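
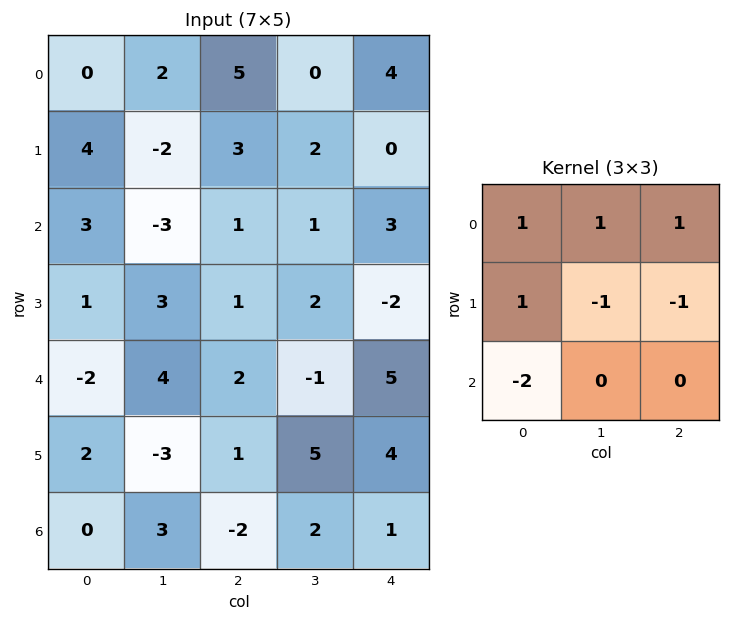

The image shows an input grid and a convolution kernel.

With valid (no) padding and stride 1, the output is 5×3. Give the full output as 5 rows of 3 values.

Output[0,0]: The receptive field on the input at this output position is [0 2 5 / 4 -2 3 / 3 -3 1]. Elementwise product with the kernel and sum: 0·1 + 2·1 + 5·1 + 4·1 + -2·-1 + 3·-1 + 3·-2.
Output[0,1]: The receptive field on the input at this output position is [2 5 0 / -2 3 2 / -3 1 1]. Elementwise product with the kernel and sum: 2·1 + 5·1 + 0·1 + -2·1 + 3·-1 + 2·-1 + -3·-2.

4 6 8
8 -8 0
2 -9 2
-7 15 -3
8 -10 2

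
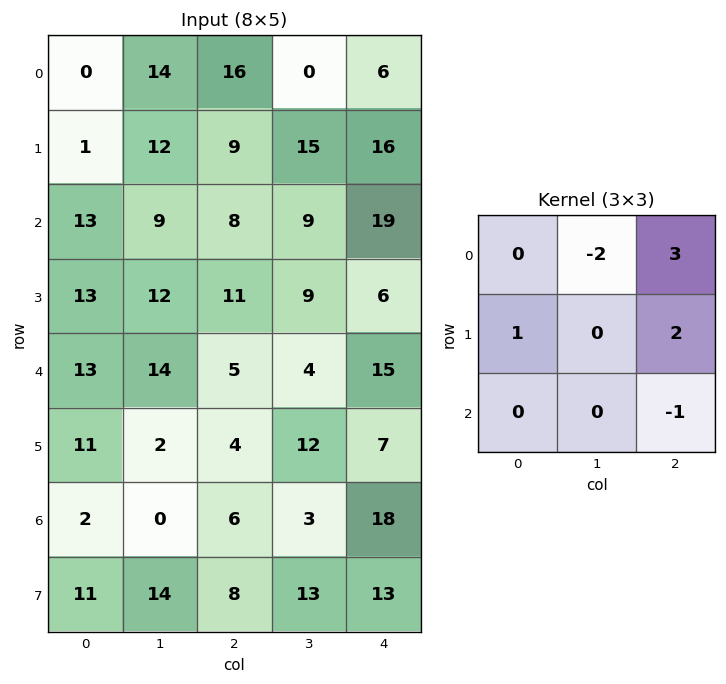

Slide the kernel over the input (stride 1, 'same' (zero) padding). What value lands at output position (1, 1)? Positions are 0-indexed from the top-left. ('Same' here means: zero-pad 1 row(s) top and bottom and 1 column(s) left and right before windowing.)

The receptive field on the zero-padded input at this output position is [0 14 16 / 1 12 9 / 13 9 8]. Elementwise product with the kernel and sum: 14·-2 + 16·3 + 1·1 + 9·2 + 8·-1.

31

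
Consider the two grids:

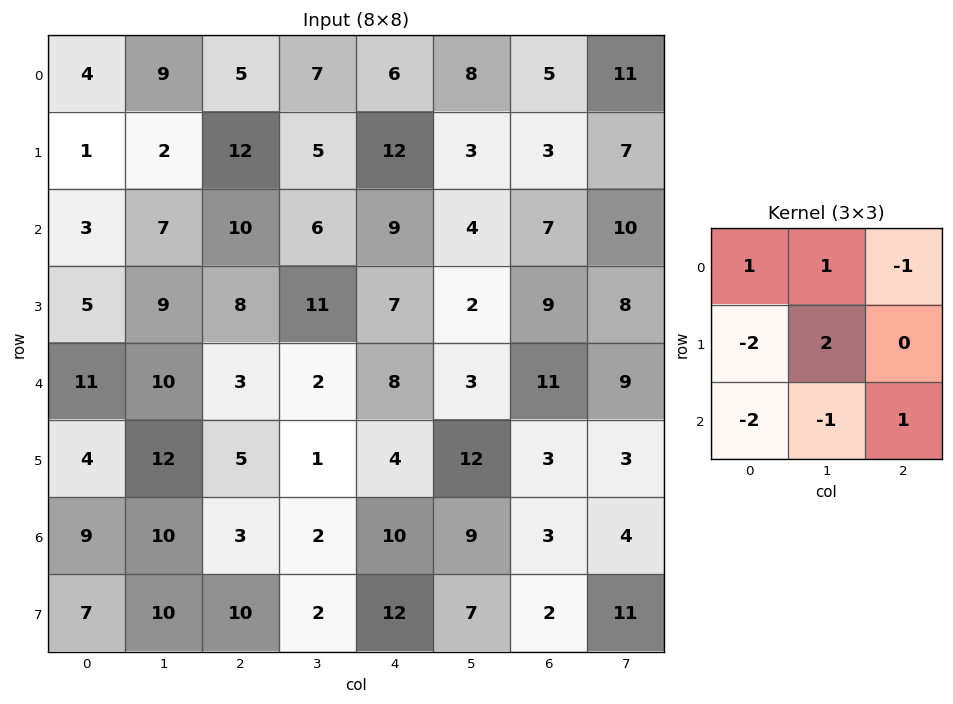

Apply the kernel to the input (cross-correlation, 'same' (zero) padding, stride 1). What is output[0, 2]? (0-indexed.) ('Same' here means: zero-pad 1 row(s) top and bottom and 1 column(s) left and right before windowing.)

The receptive field on the zero-padded input at this output position is [0 0 0 / 9 5 7 / 2 12 5]. Elementwise product with the kernel and sum: 0·1 + 0·1 + 0·-1 + 9·-2 + 5·2 + 2·-2 + 12·-1 + 5·1.

-19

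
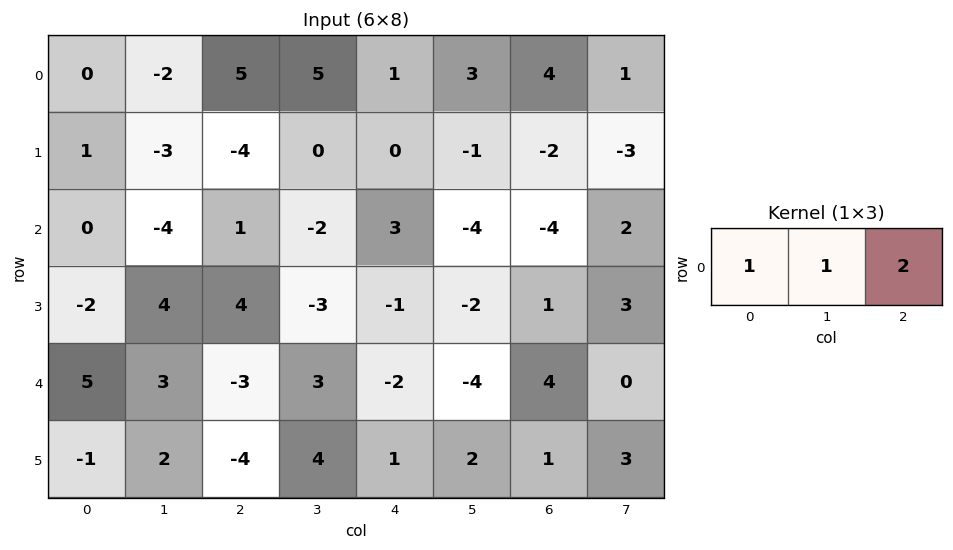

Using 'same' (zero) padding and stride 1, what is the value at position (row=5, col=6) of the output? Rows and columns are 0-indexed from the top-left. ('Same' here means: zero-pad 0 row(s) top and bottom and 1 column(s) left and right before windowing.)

9

The receptive field on the zero-padded input at this output position is [2 1 3]. Elementwise product with the kernel and sum: 2·1 + 1·1 + 3·2.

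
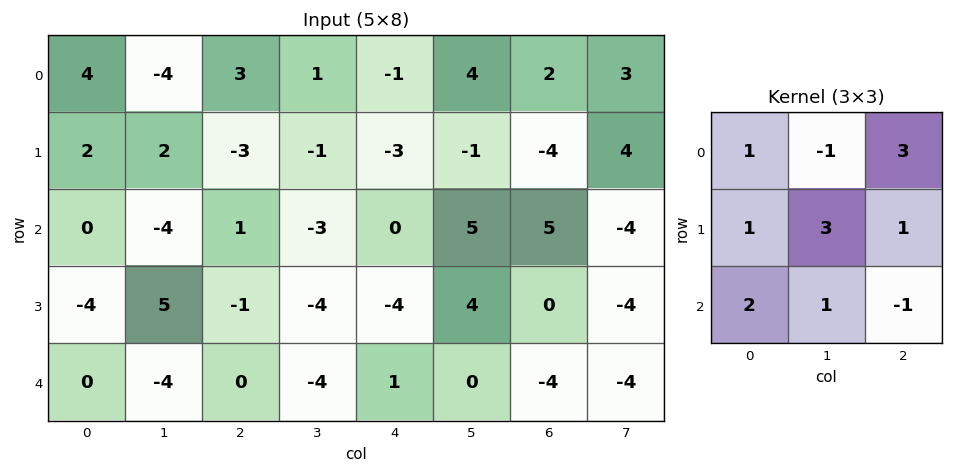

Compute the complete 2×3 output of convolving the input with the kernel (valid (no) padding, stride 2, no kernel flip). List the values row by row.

17 -11 -9
13 -18 24

Output[0,0]: The receptive field on the input at this output position is [4 -4 3 / 2 2 -3 / 0 -4 1]. Elementwise product with the kernel and sum: 4·1 + -4·-1 + 3·3 + 2·1 + 2·3 + -3·1 + 0·2 + -4·1 + 1·-1.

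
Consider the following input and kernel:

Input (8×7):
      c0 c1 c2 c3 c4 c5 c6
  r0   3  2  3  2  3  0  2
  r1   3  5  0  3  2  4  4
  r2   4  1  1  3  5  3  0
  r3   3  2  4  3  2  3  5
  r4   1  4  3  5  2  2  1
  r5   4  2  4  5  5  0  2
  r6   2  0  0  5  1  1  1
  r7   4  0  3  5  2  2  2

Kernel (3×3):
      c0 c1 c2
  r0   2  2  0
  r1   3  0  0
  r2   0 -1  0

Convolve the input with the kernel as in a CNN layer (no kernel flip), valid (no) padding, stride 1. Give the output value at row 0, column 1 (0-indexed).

The receptive field on the input at this output position is [2 3 2 / 5 0 3 / 1 1 3]. Elementwise product with the kernel and sum: 2·2 + 3·2 + 5·3 + 1·-1.

24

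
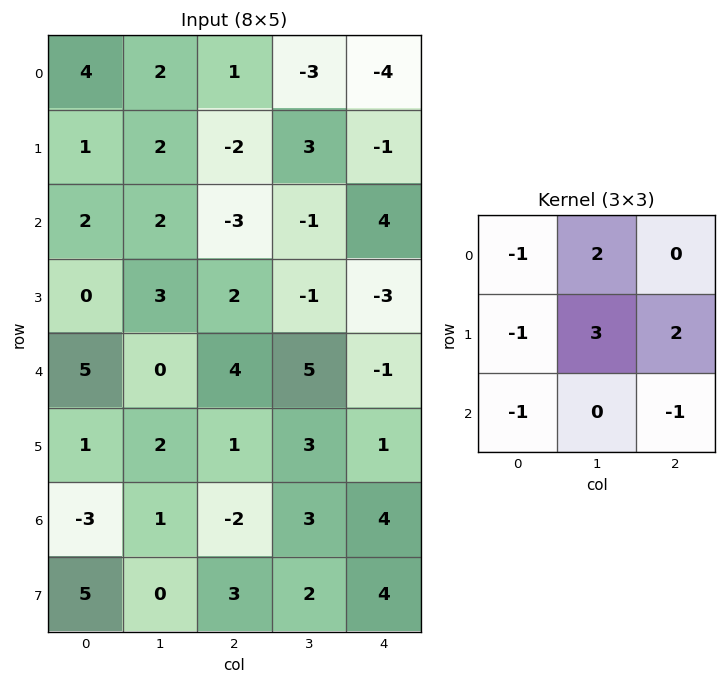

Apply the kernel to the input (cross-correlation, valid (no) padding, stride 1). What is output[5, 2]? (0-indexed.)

17

The receptive field on the input at this output position is [1 3 1 / -2 3 4 / 3 2 4]. Elementwise product with the kernel and sum: 1·-1 + 3·2 + -2·-1 + 3·3 + 4·2 + 3·-1 + 4·-1.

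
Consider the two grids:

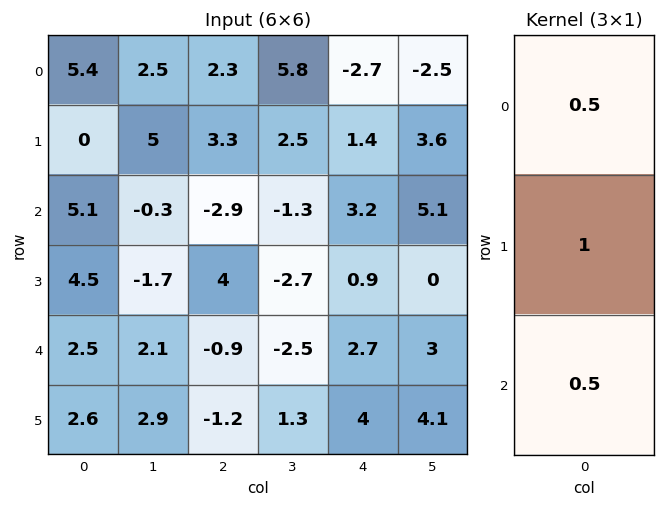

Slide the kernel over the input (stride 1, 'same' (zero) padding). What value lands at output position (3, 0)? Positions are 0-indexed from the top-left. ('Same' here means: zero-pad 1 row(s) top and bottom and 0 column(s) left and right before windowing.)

The receptive field on the zero-padded input at this output position is [5.1 / 4.5 / 2.5]. Elementwise product with the kernel and sum: 5.1·0.5 + 4.5·1 + 2.5·0.5.

8.3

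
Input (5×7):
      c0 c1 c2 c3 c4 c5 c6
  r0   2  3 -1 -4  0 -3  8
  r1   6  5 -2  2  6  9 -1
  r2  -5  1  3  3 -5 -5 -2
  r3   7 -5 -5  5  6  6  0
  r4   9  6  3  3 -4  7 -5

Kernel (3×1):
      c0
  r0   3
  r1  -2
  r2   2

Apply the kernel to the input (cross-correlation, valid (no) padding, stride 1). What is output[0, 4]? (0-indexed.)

The receptive field on the input at this output position is [0 / 6 / -5]. Elementwise product with the kernel and sum: 0·3 + 6·-2 + -5·2.

-22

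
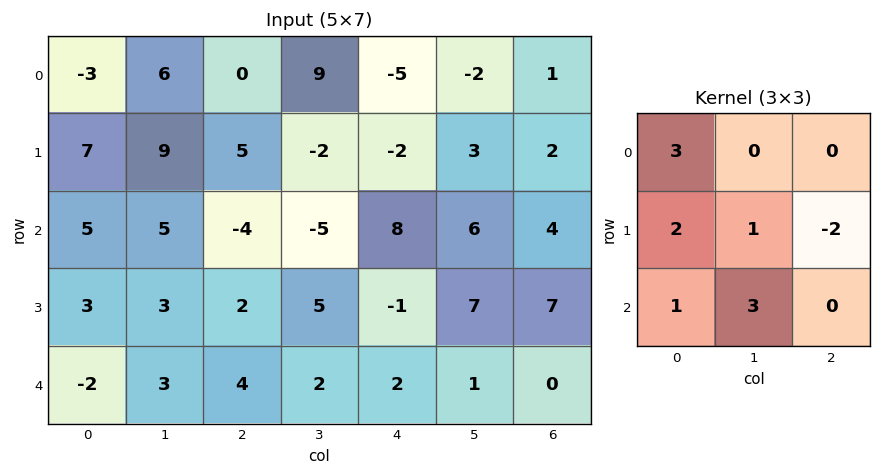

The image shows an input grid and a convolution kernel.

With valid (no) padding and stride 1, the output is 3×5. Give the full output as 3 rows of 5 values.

Output[0,0]: The receptive field on the input at this output position is [-3 6 0 / 7 9 5 / 5 5 -4]. Elementwise product with the kernel and sum: -3·3 + 7·2 + 9·1 + 5·-2 + 5·1 + 5·3.

24 38 -7 34 6
56 52 3 -18 28
27 28 9 -12 20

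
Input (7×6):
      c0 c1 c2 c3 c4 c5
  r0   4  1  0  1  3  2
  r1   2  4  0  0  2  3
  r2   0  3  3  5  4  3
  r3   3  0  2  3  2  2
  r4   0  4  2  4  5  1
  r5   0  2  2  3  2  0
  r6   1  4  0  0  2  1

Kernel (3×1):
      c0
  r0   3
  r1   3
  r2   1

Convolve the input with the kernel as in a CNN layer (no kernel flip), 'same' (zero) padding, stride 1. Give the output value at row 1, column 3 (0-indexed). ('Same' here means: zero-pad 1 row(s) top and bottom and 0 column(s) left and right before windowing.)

The receptive field on the zero-padded input at this output position is [1 / 0 / 5]. Elementwise product with the kernel and sum: 1·3 + 0·3 + 5·1.

8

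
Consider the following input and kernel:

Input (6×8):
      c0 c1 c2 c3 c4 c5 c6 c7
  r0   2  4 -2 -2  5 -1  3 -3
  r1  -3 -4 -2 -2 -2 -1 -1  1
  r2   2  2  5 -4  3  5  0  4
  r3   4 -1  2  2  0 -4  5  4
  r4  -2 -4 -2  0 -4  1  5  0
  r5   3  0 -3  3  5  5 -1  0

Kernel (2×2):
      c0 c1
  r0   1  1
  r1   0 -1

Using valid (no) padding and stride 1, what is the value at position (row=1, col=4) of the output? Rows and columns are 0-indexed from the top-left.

-8

The receptive field on the input at this output position is [-2 -1 / 3 5]. Elementwise product with the kernel and sum: -2·1 + -1·1 + 5·-1.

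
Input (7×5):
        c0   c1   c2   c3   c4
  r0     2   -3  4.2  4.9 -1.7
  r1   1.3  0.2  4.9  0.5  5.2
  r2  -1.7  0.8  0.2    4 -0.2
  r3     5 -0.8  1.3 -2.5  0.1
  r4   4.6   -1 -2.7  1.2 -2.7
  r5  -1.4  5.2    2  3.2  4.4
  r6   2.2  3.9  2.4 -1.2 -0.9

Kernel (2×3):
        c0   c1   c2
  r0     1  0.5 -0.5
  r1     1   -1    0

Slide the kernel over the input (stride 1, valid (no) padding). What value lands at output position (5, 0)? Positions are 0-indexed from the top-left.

-1.5

The receptive field on the input at this output position is [-1.4 5.2 2 / 2.2 3.9 2.4]. Elementwise product with the kernel and sum: -1.4·1 + 5.2·0.5 + 2·-0.5 + 2.2·1 + 3.9·-1.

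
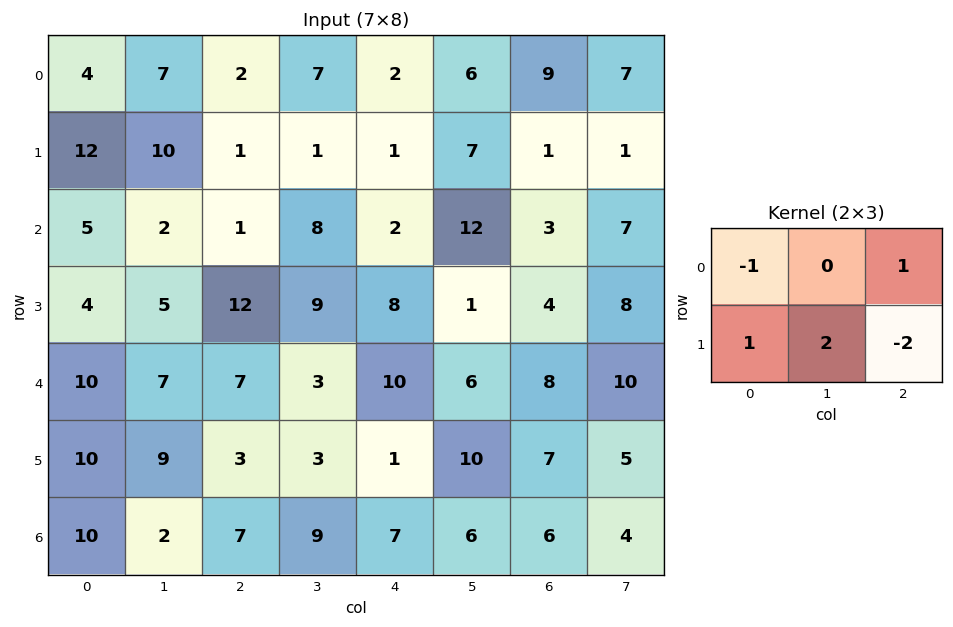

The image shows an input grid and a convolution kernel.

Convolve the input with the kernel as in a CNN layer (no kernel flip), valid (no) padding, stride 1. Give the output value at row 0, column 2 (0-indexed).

The receptive field on the input at this output position is [2 7 2 / 1 1 1]. Elementwise product with the kernel and sum: 2·-1 + 2·1 + 1·1 + 1·2 + 1·-2.

1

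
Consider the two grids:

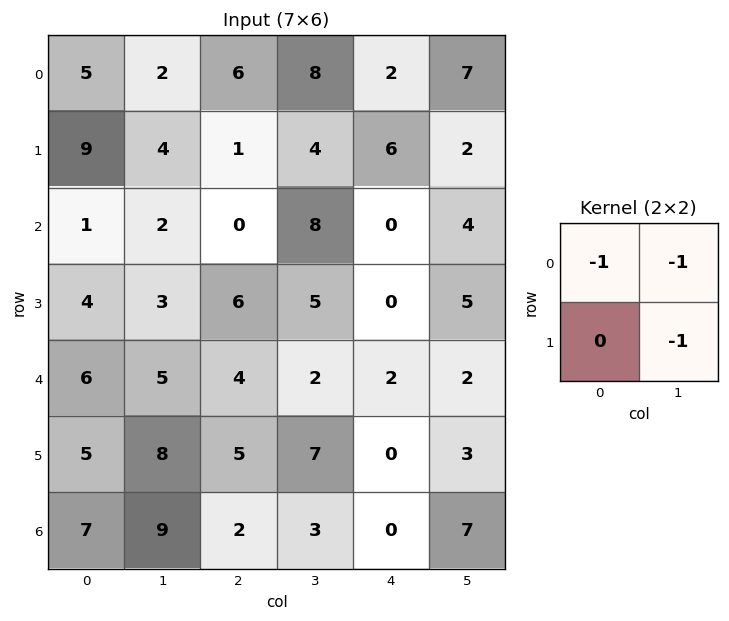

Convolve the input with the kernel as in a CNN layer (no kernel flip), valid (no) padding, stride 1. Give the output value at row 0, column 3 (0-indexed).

The receptive field on the input at this output position is [8 2 / 4 6]. Elementwise product with the kernel and sum: 8·-1 + 2·-1 + 6·-1.

-16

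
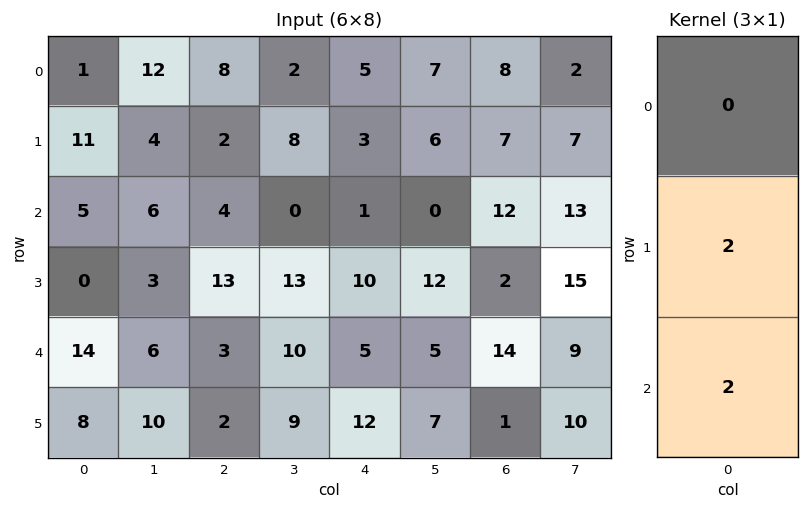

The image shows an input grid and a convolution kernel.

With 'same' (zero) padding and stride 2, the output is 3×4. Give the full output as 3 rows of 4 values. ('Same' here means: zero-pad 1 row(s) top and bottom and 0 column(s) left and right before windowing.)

24 20 16 30
10 34 22 28
44 10 34 30

Output[0,0]: The receptive field on the zero-padded input at this output position is [0 / 1 / 11]. Elementwise product with the kernel and sum: 1·2 + 11·2.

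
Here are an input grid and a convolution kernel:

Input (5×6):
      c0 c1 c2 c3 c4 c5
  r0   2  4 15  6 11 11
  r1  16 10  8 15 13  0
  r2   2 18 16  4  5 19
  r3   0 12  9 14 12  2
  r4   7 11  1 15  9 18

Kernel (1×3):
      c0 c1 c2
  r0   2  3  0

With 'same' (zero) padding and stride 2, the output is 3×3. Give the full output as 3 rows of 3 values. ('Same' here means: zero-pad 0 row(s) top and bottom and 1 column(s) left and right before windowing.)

Output[0,0]: The receptive field on the zero-padded input at this output position is [0 2 4]. Elementwise product with the kernel and sum: 0·2 + 2·3.

6 53 45
6 84 23
21 25 57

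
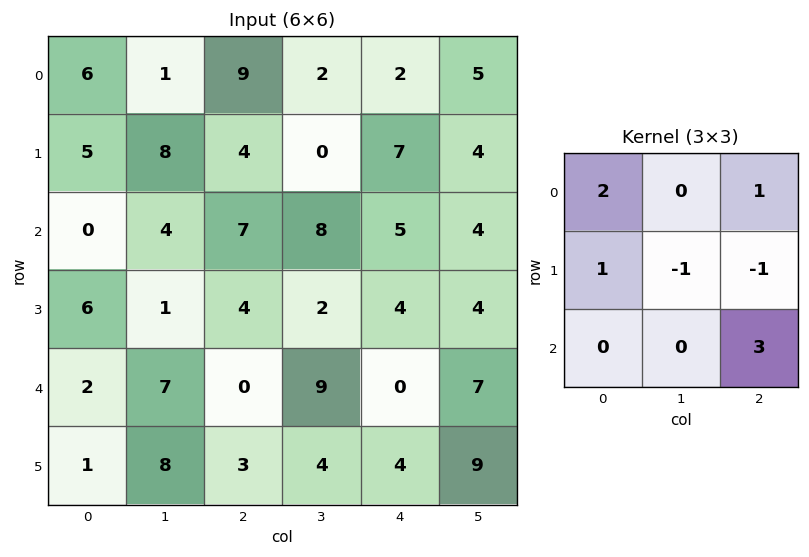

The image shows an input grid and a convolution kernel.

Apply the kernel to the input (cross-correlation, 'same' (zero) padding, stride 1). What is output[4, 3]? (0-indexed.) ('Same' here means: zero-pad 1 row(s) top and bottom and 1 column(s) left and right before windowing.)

15

The receptive field on the zero-padded input at this output position is [4 2 4 / 0 9 0 / 3 4 4]. Elementwise product with the kernel and sum: 4·2 + 4·1 + 0·1 + 9·-1 + 0·-1 + 4·3.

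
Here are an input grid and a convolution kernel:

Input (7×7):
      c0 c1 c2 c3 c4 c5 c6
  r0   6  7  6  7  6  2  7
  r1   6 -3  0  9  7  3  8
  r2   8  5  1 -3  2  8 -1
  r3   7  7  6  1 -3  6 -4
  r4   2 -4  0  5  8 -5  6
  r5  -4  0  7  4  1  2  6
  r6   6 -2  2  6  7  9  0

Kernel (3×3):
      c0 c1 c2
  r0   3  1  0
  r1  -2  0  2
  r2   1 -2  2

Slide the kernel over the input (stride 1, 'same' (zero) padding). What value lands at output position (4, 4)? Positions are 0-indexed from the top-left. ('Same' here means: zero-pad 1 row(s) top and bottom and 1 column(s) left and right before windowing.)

The receptive field on the zero-padded input at this output position is [1 -3 6 / 5 8 -5 / 4 1 2]. Elementwise product with the kernel and sum: 1·3 + -3·1 + 5·-2 + -5·2 + 4·1 + 1·-2 + 2·2.

-14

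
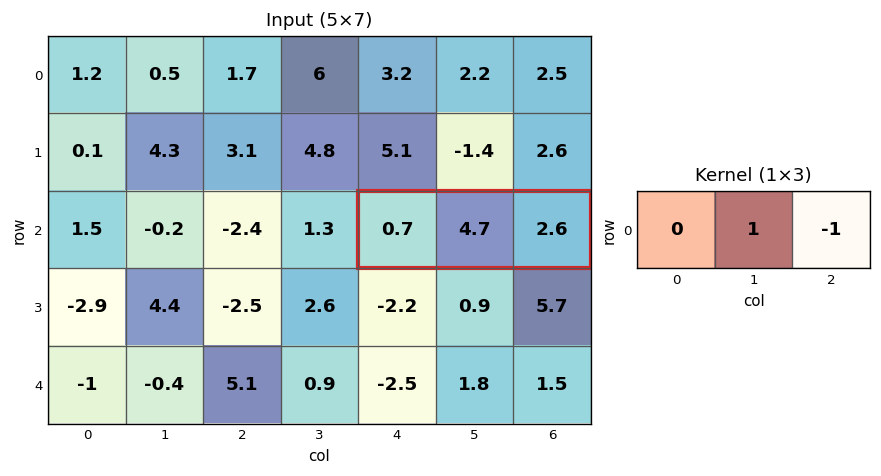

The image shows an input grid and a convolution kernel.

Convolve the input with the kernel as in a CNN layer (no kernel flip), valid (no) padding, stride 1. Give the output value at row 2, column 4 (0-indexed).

2.1

The receptive field on the input at this output position is [0.7 4.7 2.6]. Elementwise product with the kernel and sum: 4.7·1 + 2.6·-1.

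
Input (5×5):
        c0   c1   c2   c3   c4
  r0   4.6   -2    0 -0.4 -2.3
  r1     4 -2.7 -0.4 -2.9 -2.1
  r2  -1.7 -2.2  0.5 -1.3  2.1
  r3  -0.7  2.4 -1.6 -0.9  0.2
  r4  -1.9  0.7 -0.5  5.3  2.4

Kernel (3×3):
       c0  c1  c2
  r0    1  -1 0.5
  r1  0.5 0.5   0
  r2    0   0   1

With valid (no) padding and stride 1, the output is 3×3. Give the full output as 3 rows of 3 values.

7.75 -5.05 -0.3
2.95 -5.5 1.25
1.1 2.35 4

Output[0,0]: The receptive field on the input at this output position is [4.6 -2 0 / 4 -2.7 -0.4 / -1.7 -2.2 0.5]. Elementwise product with the kernel and sum: 4.6·1 + -2·-1 + 0·0.5 + 4·0.5 + -2.7·0.5 + 0.5·1.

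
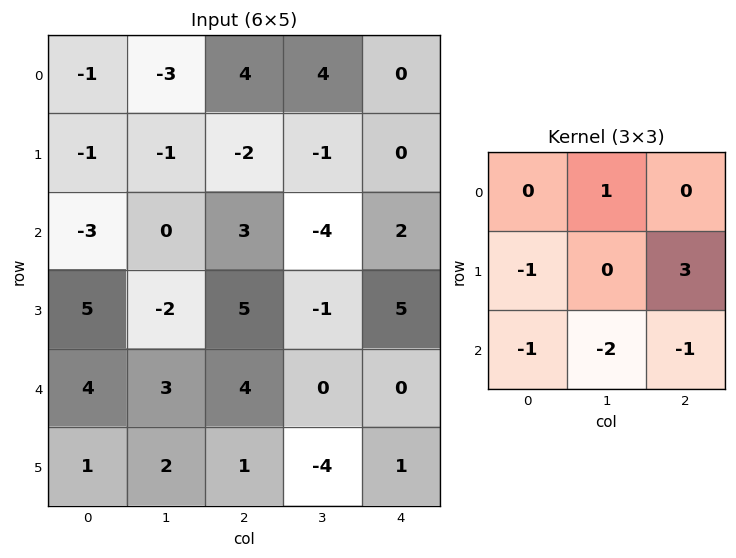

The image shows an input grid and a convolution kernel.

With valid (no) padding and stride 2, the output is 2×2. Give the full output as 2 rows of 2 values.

-8 9
-4 2

Output[0,0]: The receptive field on the input at this output position is [-1 -3 4 / -1 -1 -2 / -3 0 3]. Elementwise product with the kernel and sum: -3·1 + -1·-1 + -2·3 + -3·-1 + 0·-2 + 3·-1.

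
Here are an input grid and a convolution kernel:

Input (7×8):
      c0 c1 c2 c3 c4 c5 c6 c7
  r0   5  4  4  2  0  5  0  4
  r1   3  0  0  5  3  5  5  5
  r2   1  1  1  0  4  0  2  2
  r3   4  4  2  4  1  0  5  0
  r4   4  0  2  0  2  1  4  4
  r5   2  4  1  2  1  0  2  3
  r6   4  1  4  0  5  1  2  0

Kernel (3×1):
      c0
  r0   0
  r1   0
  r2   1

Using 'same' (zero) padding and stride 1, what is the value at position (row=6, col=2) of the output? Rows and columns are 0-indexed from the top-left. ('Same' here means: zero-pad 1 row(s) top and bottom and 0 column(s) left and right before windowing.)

The receptive field on the zero-padded input at this output position is [1 / 4 / 0]. Elementwise product with the kernel and sum: 0·1.

0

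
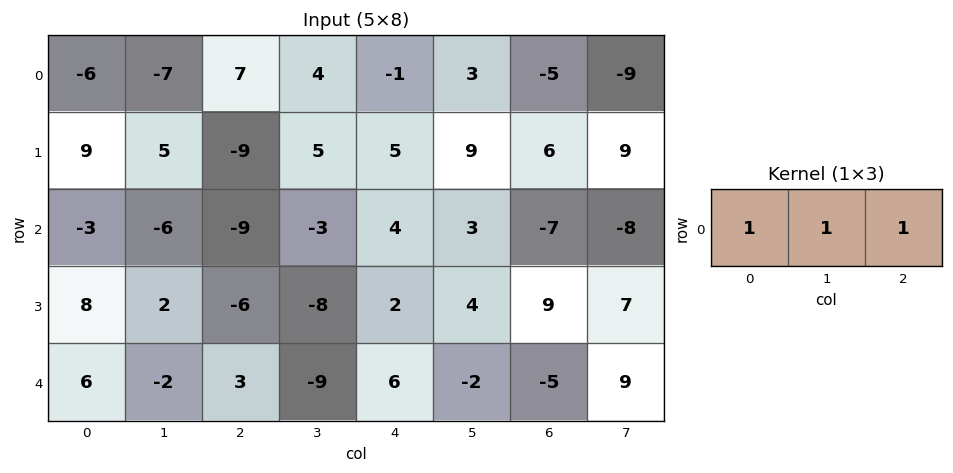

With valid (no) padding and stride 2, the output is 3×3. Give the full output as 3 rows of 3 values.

Output[0,0]: The receptive field on the input at this output position is [-6 -7 7]. Elementwise product with the kernel and sum: -6·1 + -7·1 + 7·1.

-6 10 -3
-18 -8 0
7 0 -1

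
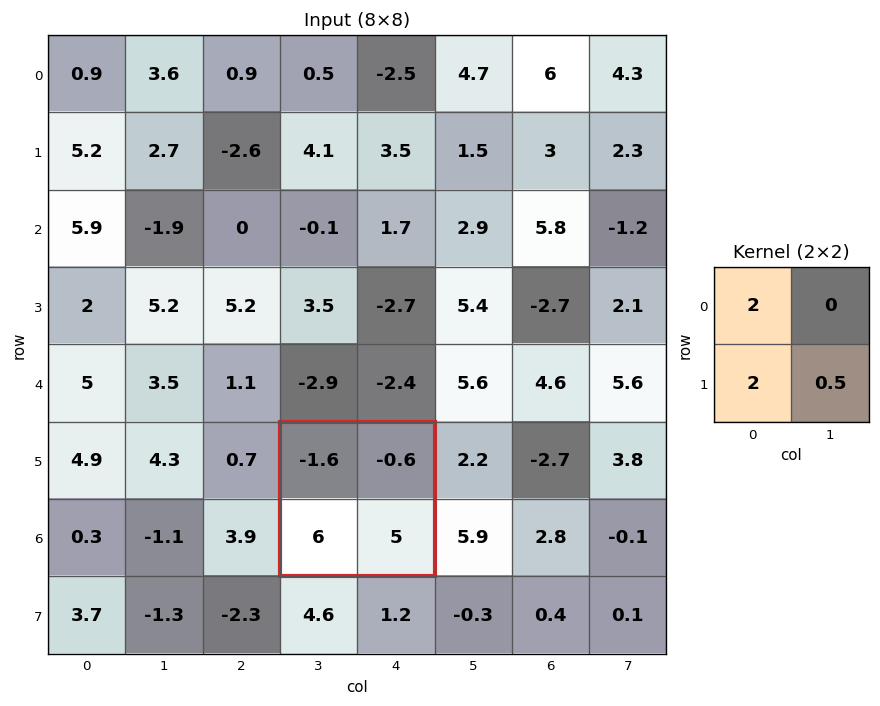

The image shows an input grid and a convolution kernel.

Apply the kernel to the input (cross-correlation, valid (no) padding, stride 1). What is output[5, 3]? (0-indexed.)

The receptive field on the input at this output position is [-1.6 -0.6 / 6 5]. Elementwise product with the kernel and sum: -1.6·2 + 6·2 + 5·0.5.

11.3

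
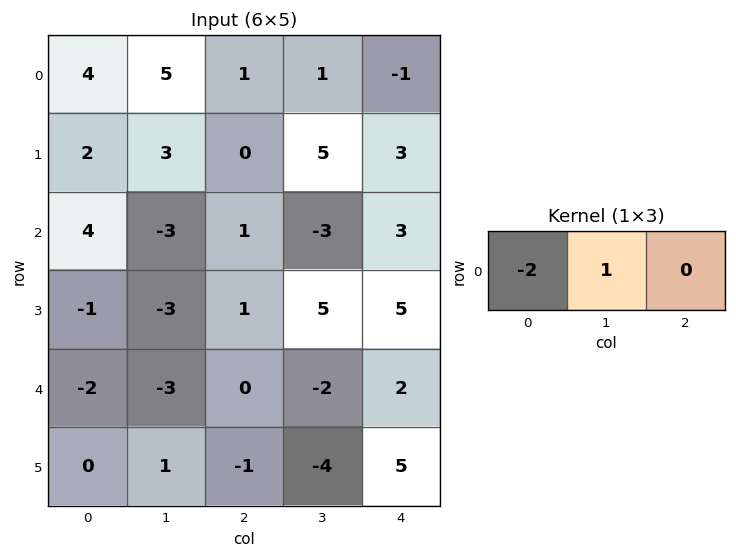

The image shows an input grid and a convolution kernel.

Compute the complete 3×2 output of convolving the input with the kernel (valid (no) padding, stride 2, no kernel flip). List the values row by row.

Output[0,0]: The receptive field on the input at this output position is [4 5 1]. Elementwise product with the kernel and sum: 4·-2 + 5·1.

-3 -1
-11 -5
1 -2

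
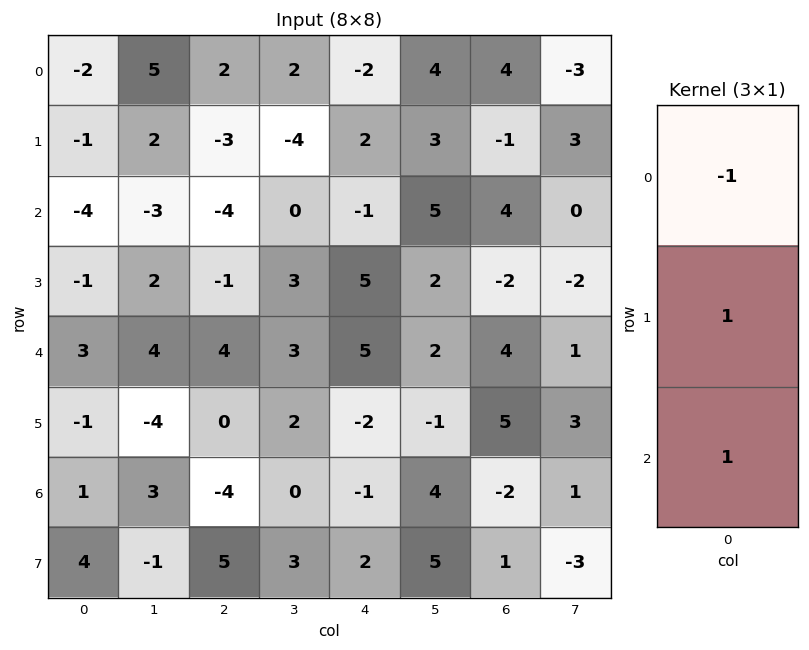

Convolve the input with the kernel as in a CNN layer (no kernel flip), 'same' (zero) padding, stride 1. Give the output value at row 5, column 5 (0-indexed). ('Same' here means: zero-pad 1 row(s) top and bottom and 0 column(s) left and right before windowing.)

The receptive field on the zero-padded input at this output position is [2 / -1 / 4]. Elementwise product with the kernel and sum: 2·-1 + -1·1 + 4·1.

1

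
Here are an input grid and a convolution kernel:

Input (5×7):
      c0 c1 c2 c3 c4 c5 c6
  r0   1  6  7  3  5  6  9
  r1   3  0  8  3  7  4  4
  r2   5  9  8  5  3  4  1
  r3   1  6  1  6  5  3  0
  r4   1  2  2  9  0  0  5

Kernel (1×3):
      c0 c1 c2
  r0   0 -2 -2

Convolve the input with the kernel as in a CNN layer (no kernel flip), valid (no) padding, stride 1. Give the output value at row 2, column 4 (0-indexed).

The receptive field on the input at this output position is [3 4 1]. Elementwise product with the kernel and sum: 4·-2 + 1·-2.

-10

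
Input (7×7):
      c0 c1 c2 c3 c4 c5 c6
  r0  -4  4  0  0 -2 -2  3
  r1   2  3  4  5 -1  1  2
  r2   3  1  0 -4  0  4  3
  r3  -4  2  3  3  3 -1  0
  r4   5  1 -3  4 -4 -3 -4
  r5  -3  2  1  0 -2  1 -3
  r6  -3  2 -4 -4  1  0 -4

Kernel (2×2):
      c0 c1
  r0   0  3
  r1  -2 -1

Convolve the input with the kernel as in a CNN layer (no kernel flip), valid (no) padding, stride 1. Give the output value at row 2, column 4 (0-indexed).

The receptive field on the input at this output position is [0 4 / 3 -1]. Elementwise product with the kernel and sum: 4·3 + 3·-2 + -1·-1.

7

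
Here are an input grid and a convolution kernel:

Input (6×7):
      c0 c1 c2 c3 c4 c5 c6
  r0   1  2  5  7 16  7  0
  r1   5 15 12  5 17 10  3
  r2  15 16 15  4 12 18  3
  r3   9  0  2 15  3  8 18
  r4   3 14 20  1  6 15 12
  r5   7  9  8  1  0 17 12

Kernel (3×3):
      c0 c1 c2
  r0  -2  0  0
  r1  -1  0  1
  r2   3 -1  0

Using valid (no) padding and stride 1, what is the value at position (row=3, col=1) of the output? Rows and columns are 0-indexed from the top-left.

The receptive field on the input at this output position is [0 2 15 / 14 20 1 / 9 8 1]. Elementwise product with the kernel and sum: 0·-2 + 14·-1 + 1·1 + 9·3 + 8·-1.

6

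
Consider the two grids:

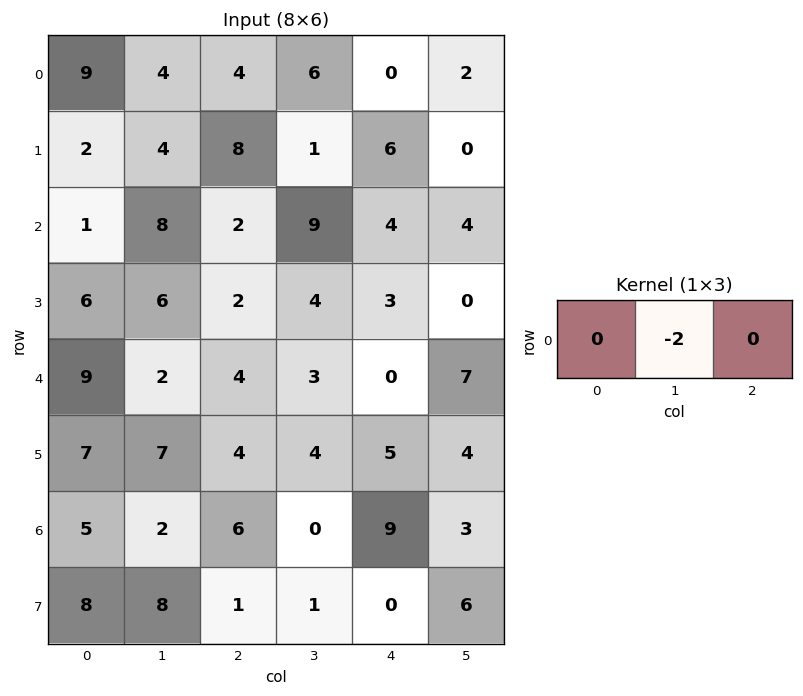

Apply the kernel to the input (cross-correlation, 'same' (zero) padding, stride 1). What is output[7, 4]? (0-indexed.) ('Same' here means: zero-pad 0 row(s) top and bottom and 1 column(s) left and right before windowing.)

0

The receptive field on the zero-padded input at this output position is [1 0 6]. Elementwise product with the kernel and sum: 0·-2.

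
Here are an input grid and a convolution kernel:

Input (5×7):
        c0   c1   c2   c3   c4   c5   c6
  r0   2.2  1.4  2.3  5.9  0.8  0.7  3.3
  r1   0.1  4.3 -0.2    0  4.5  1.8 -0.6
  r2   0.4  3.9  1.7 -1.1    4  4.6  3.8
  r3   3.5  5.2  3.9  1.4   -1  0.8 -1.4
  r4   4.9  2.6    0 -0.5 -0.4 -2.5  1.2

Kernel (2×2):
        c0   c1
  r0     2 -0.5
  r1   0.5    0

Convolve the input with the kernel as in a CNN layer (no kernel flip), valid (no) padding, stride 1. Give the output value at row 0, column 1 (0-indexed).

The receptive field on the input at this output position is [1.4 2.3 / 4.3 -0.2]. Elementwise product with the kernel and sum: 1.4·2 + 2.3·-0.5 + 4.3·0.5.

3.8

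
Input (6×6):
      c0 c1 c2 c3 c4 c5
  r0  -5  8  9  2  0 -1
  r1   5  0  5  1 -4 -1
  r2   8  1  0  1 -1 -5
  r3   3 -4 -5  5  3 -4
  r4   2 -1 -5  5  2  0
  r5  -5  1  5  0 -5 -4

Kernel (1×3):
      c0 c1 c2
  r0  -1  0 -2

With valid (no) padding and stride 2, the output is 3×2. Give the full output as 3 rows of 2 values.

Output[0,0]: The receptive field on the input at this output position is [-5 8 9]. Elementwise product with the kernel and sum: -5·-1 + 9·-2.
Output[0,1]: The receptive field on the input at this output position is [9 2 0]. Elementwise product with the kernel and sum: 9·-1 + 0·-2.

-13 -9
-8 2
8 1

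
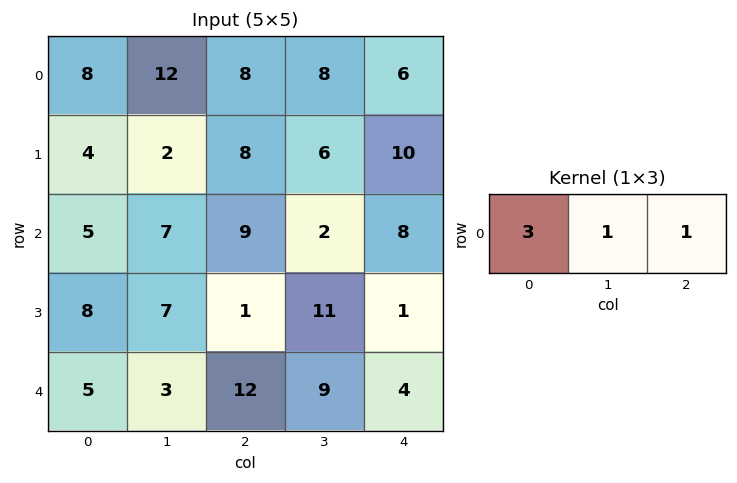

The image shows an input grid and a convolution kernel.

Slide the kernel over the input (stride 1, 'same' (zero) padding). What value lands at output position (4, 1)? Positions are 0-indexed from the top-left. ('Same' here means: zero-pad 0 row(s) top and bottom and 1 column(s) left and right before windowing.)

The receptive field on the zero-padded input at this output position is [5 3 12]. Elementwise product with the kernel and sum: 5·3 + 3·1 + 12·1.

30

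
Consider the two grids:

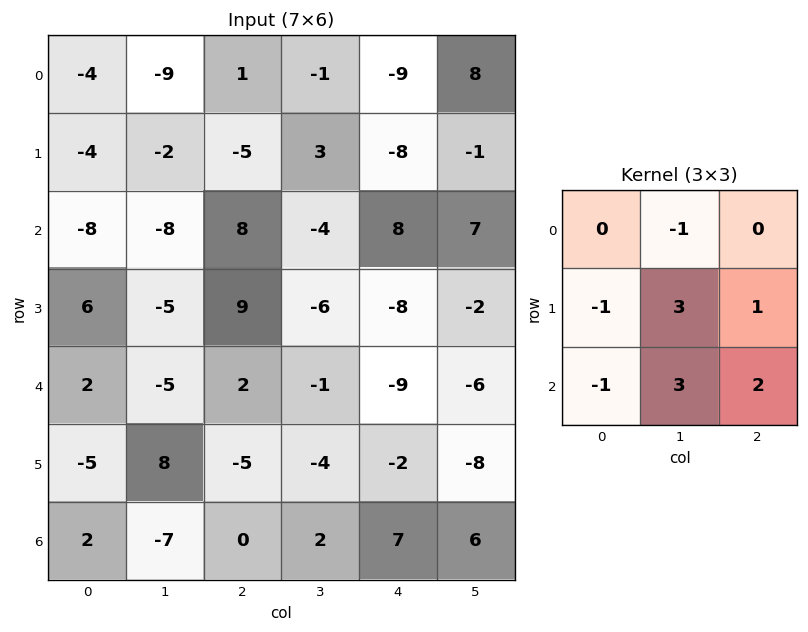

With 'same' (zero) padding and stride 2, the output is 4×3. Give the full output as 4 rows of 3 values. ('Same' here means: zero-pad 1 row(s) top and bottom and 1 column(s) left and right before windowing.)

Output[0,0]: The receptive field on the zero-padded input at this output position is [0 0 0 / 0 -4 -9 / 0 -4 -2]. Elementwise product with the kernel and sum: 0·-1 + 0·-1 + -4·3 + -9·1 + 0·-1 + -4·3 + -2·2.

-37 4 -47
-20 53 21
-4 -30 -42
4 14 27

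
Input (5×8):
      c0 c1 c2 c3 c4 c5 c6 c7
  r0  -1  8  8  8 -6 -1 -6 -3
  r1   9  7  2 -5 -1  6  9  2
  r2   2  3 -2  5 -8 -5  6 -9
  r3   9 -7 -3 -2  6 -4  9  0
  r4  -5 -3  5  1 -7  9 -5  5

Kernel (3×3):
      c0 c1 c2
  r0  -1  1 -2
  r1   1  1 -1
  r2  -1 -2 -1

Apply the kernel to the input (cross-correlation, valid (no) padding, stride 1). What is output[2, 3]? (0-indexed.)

The receptive field on the input at this output position is [5 -8 -5 / -2 6 -4 / 1 -7 9]. Elementwise product with the kernel and sum: 5·-1 + -8·1 + -5·-2 + -2·1 + 6·1 + -4·-1 + 1·-1 + -7·-2 + 9·-1.

9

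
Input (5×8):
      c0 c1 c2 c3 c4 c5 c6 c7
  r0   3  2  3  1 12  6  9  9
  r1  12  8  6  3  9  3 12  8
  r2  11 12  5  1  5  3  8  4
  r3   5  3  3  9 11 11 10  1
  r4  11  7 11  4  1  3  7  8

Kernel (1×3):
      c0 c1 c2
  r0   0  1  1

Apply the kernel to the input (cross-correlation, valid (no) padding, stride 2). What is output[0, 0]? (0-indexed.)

The receptive field on the input at this output position is [3 2 3]. Elementwise product with the kernel and sum: 2·1 + 3·1.

5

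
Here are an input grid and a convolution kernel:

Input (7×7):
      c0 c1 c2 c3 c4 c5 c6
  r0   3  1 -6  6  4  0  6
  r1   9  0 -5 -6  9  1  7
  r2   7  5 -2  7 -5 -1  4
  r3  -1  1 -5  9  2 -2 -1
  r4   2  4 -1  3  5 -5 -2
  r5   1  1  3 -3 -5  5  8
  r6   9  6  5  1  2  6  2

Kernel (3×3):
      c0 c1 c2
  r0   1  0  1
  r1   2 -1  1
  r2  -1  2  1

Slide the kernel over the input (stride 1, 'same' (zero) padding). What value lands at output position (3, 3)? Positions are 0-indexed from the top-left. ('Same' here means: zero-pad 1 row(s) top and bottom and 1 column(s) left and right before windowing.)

The receptive field on the zero-padded input at this output position is [-2 7 -5 / -5 9 2 / -1 3 5]. Elementwise product with the kernel and sum: -2·1 + -5·1 + -5·2 + 9·-1 + 2·1 + -1·-1 + 3·2 + 5·1.

-12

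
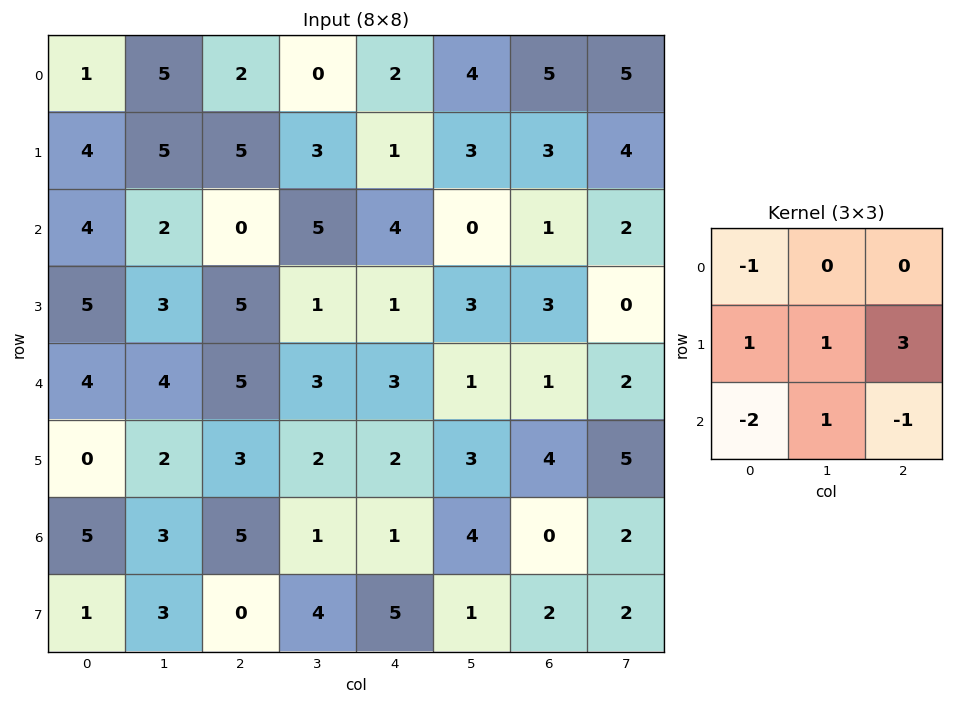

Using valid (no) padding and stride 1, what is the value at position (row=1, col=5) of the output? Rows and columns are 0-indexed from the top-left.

The receptive field on the input at this output position is [3 3 4 / 0 1 2 / 3 3 0]. Elementwise product with the kernel and sum: 3·-1 + 0·1 + 1·1 + 2·3 + 3·-2 + 3·1 + 0·-1.

1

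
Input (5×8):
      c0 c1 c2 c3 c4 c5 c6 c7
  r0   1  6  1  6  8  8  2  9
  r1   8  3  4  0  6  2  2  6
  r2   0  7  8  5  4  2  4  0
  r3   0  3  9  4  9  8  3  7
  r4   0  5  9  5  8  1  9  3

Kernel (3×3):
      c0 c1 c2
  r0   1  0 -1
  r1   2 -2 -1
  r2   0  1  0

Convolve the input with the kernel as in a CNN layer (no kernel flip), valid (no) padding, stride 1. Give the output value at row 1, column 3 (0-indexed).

7

The receptive field on the input at this output position is [0 6 2 / 5 4 2 / 4 9 8]. Elementwise product with the kernel and sum: 0·1 + 2·-1 + 5·2 + 4·-2 + 2·-1 + 9·1.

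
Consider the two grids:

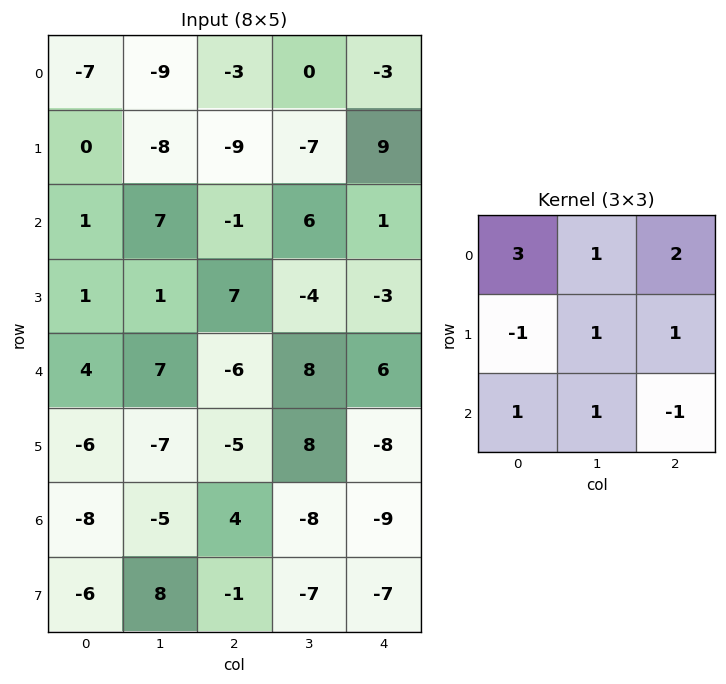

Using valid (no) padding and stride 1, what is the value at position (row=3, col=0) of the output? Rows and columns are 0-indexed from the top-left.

7

The receptive field on the input at this output position is [1 1 7 / 4 7 -6 / -6 -7 -5]. Elementwise product with the kernel and sum: 1·3 + 1·1 + 7·2 + 4·-1 + 7·1 + -6·1 + -6·1 + -7·1 + -5·-1.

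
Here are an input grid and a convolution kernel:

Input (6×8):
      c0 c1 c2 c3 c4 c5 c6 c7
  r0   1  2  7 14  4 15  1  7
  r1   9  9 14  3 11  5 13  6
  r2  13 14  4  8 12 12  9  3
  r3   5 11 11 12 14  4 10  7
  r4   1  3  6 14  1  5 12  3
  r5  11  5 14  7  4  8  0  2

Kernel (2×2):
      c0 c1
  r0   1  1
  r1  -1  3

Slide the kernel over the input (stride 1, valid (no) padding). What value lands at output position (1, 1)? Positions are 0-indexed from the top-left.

21

The receptive field on the input at this output position is [9 14 / 14 4]. Elementwise product with the kernel and sum: 9·1 + 14·1 + 14·-1 + 4·3.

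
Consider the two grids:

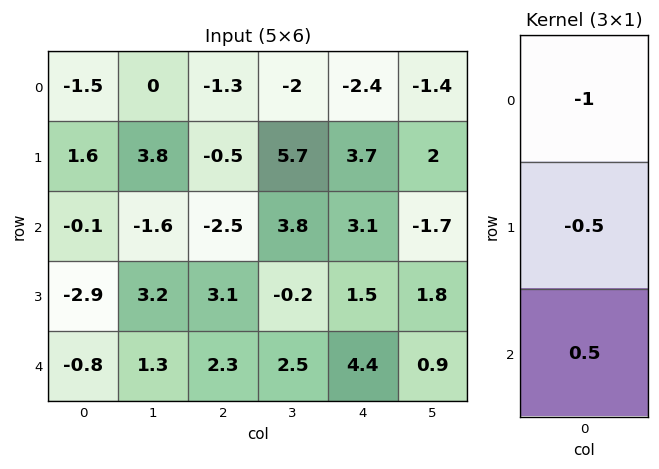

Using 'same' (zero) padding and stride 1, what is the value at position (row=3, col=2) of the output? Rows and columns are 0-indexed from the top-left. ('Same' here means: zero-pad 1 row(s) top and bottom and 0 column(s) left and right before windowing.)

The receptive field on the zero-padded input at this output position is [-2.5 / 3.1 / 2.3]. Elementwise product with the kernel and sum: -2.5·-1 + 3.1·-0.5 + 2.3·0.5.

2.1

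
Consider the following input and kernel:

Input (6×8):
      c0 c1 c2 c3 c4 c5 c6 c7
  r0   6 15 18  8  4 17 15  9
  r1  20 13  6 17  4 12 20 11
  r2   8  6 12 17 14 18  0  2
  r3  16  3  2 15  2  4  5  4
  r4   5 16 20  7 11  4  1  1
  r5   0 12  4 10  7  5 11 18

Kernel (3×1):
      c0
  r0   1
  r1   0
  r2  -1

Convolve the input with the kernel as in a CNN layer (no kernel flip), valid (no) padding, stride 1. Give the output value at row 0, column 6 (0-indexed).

The receptive field on the input at this output position is [15 / 20 / 0]. Elementwise product with the kernel and sum: 15·1 + 0·-1.

15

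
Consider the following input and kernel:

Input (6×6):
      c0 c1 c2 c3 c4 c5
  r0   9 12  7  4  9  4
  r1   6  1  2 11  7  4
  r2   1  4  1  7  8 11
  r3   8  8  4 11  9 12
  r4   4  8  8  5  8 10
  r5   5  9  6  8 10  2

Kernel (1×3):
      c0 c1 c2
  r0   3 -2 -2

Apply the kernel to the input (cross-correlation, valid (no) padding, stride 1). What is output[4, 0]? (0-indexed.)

-20

The receptive field on the input at this output position is [4 8 8]. Elementwise product with the kernel and sum: 4·3 + 8·-2 + 8·-2.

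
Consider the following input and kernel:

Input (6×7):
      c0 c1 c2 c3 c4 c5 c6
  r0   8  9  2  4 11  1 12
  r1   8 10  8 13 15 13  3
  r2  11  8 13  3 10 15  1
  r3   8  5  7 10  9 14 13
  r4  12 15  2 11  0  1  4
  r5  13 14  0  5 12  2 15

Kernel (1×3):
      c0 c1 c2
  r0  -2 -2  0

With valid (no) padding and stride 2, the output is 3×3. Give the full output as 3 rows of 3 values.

Output[0,0]: The receptive field on the input at this output position is [8 9 2]. Elementwise product with the kernel and sum: 8·-2 + 9·-2.

-34 -12 -24
-38 -32 -50
-54 -26 -2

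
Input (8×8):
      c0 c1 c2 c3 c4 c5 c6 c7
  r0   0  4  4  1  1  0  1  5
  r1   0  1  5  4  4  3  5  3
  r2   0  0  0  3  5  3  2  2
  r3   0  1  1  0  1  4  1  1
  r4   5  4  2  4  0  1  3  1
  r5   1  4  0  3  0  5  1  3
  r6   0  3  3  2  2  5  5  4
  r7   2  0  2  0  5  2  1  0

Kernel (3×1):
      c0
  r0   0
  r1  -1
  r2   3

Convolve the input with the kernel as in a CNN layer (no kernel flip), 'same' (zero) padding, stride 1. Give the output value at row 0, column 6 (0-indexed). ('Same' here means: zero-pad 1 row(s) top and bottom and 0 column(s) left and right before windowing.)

The receptive field on the zero-padded input at this output position is [0 / 1 / 5]. Elementwise product with the kernel and sum: 1·-1 + 5·3.

14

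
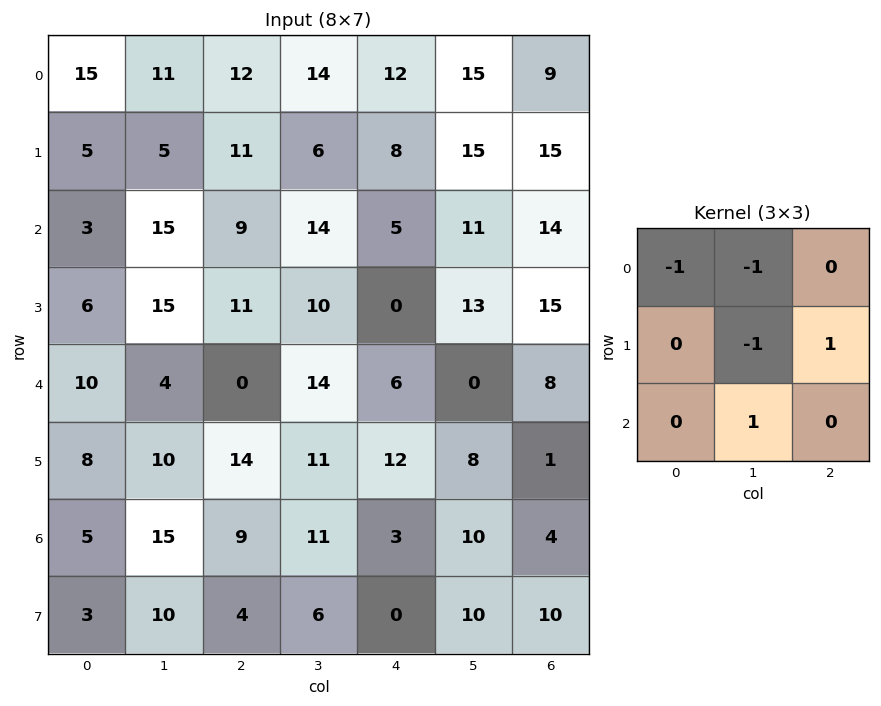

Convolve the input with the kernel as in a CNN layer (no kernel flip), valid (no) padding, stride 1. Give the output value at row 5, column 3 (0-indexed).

The receptive field on the input at this output position is [11 12 8 / 11 3 10 / 6 0 10]. Elementwise product with the kernel and sum: 11·-1 + 12·-1 + 3·-1 + 10·1 + 0·1.

-16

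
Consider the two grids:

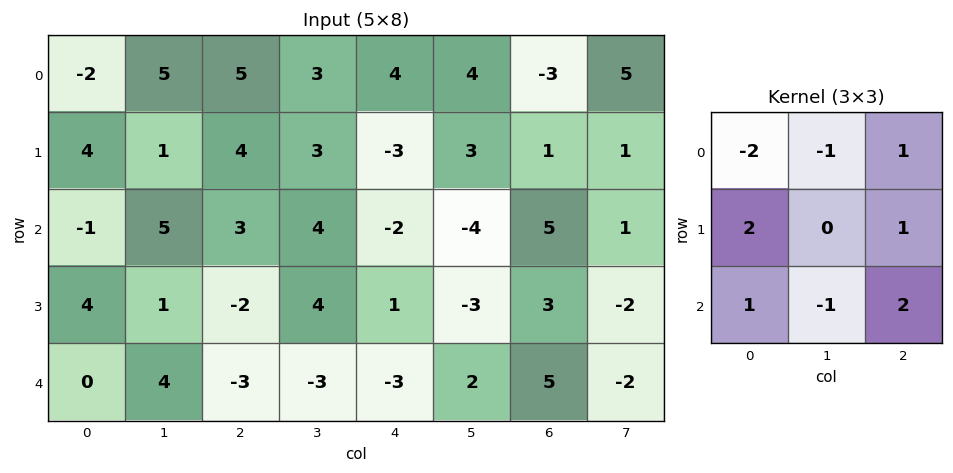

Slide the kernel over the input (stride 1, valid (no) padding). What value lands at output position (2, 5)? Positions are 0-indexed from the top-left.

The receptive field on the input at this output position is [-4 5 1 / -3 3 -2 / 2 5 -2]. Elementwise product with the kernel and sum: -4·-2 + 5·-1 + 1·1 + -3·2 + -2·1 + 2·1 + 5·-1 + -2·2.

-11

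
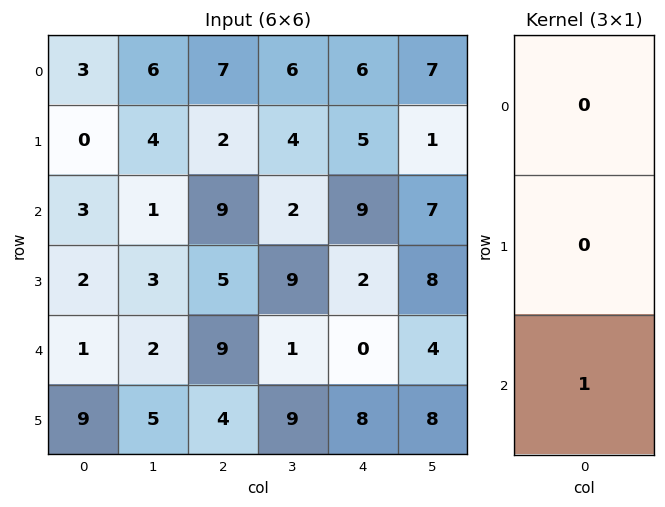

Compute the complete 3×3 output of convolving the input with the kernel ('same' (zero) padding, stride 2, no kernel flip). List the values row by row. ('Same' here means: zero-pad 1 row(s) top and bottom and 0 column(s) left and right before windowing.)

Output[0,0]: The receptive field on the zero-padded input at this output position is [0 / 3 / 0]. Elementwise product with the kernel and sum: 0·1.

0 2 5
2 5 2
9 4 8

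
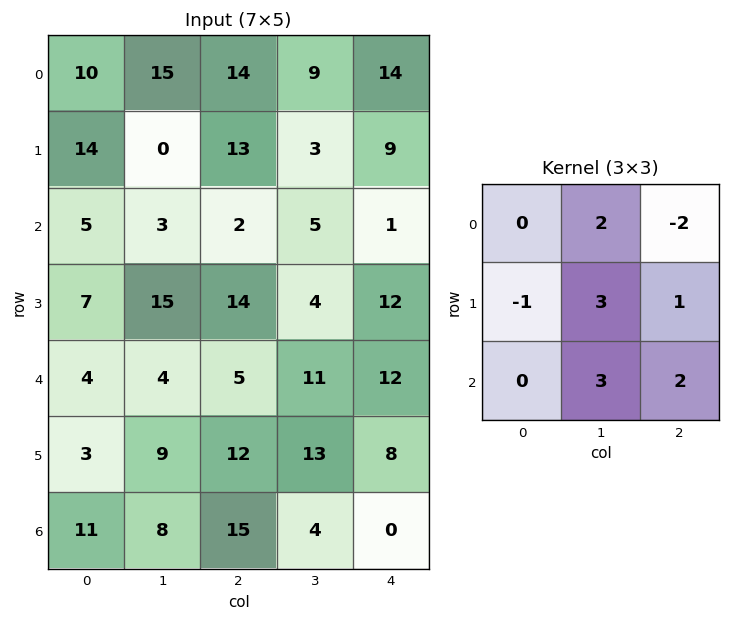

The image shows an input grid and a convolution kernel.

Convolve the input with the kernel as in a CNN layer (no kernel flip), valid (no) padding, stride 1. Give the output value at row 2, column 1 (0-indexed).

62

The receptive field on the input at this output position is [3 2 5 / 15 14 4 / 4 5 11]. Elementwise product with the kernel and sum: 2·2 + 5·-2 + 15·-1 + 14·3 + 4·1 + 5·3 + 11·2.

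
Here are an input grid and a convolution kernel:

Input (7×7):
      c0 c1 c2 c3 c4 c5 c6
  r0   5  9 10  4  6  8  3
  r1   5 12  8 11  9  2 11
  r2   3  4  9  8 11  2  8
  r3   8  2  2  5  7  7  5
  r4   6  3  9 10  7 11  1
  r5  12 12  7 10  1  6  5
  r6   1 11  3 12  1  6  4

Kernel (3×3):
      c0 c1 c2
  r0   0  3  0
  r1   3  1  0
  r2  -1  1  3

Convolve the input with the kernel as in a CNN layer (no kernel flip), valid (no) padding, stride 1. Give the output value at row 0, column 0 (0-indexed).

The receptive field on the input at this output position is [5 9 10 / 5 12 8 / 3 4 9]. Elementwise product with the kernel and sum: 9·3 + 5·3 + 12·1 + 3·-1 + 4·1 + 9·3.

82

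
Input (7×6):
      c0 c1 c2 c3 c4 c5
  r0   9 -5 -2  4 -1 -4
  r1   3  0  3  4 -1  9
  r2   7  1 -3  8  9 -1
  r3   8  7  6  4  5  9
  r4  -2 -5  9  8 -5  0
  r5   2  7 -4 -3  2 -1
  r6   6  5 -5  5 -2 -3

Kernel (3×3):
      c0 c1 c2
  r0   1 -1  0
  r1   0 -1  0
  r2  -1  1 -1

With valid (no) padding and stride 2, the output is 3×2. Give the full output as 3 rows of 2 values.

11 -8
-13 -11
0 16

Output[0,0]: The receptive field on the input at this output position is [9 -5 -2 / 3 0 3 / 7 1 -3]. Elementwise product with the kernel and sum: 9·1 + -5·-1 + 0·-1 + 7·-1 + 1·1 + -3·-1.
Output[0,1]: The receptive field on the input at this output position is [-2 4 -1 / 3 4 -1 / -3 8 9]. Elementwise product with the kernel and sum: -2·1 + 4·-1 + 4·-1 + -3·-1 + 8·1 + 9·-1.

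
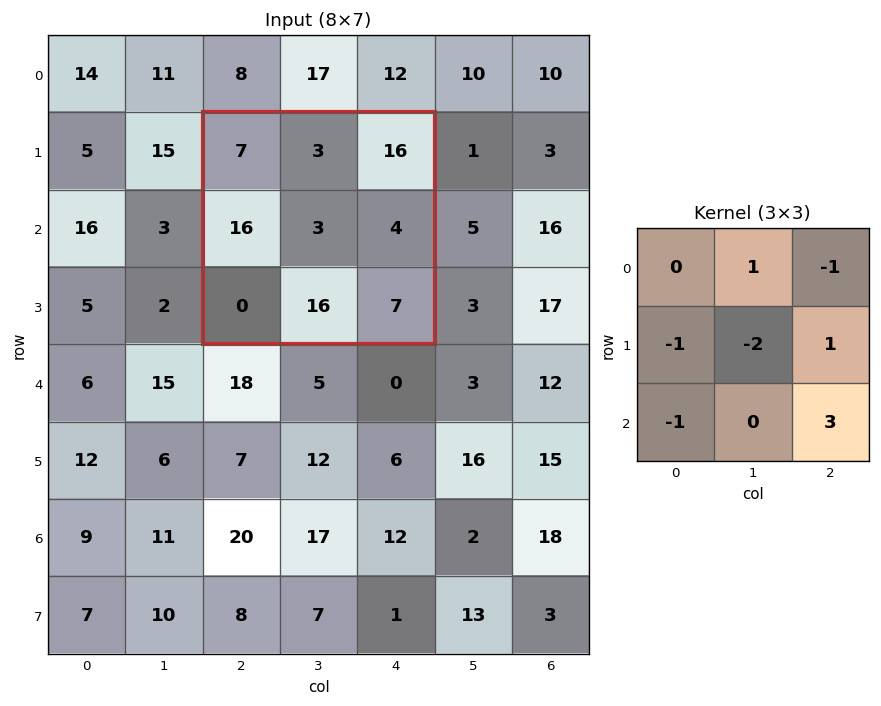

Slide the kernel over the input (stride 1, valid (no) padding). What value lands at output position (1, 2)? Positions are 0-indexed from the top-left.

-10

The receptive field on the input at this output position is [7 3 16 / 16 3 4 / 0 16 7]. Elementwise product with the kernel and sum: 3·1 + 16·-1 + 16·-1 + 3·-2 + 4·1 + 0·-1 + 7·3.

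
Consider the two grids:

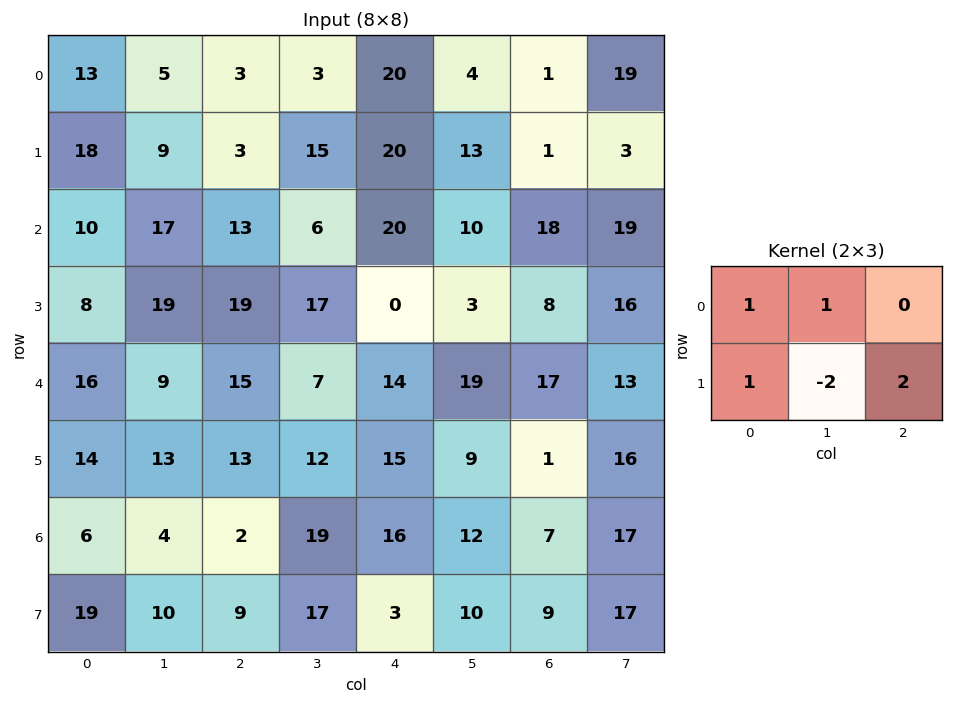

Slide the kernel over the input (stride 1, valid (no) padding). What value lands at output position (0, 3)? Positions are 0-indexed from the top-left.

24

The receptive field on the input at this output position is [3 20 4 / 15 20 13]. Elementwise product with the kernel and sum: 3·1 + 20·1 + 15·1 + 20·-2 + 13·2.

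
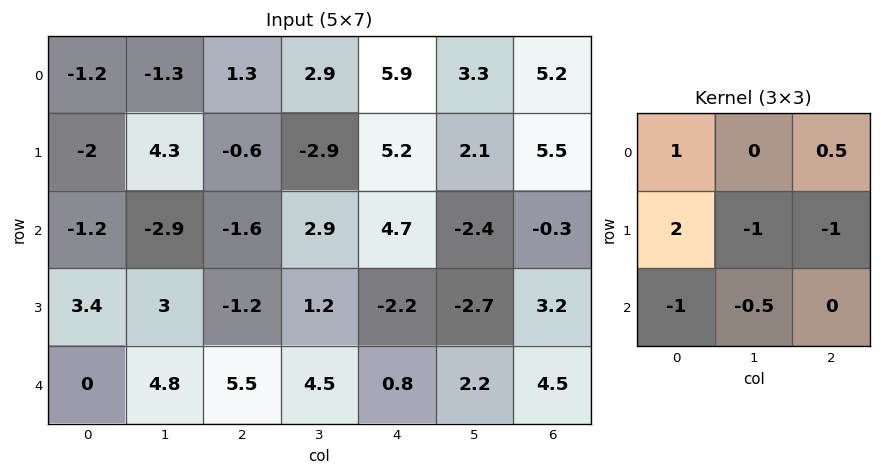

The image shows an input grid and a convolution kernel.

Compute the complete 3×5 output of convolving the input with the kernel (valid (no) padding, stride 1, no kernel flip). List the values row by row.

-5.6 15.95 0.9 -13.8 7.8
-5.1 -6.65 -8.2 1.55 23.6
0.6 -3 -8.4 4.1 -2.25

Output[0,0]: The receptive field on the input at this output position is [-1.2 -1.3 1.3 / -2 4.3 -0.6 / -1.2 -2.9 -1.6]. Elementwise product with the kernel and sum: -1.2·1 + 1.3·0.5 + -2·2 + 4.3·-1 + -0.6·-1 + -1.2·-1 + -2.9·-0.5.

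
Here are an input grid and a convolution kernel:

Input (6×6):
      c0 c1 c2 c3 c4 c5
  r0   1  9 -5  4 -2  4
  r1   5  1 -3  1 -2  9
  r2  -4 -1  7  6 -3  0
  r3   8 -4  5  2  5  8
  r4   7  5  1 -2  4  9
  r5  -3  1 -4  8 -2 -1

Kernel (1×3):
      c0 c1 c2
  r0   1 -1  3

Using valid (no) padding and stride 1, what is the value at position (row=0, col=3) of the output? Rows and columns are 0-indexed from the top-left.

18

The receptive field on the input at this output position is [4 -2 4]. Elementwise product with the kernel and sum: 4·1 + -2·-1 + 4·3.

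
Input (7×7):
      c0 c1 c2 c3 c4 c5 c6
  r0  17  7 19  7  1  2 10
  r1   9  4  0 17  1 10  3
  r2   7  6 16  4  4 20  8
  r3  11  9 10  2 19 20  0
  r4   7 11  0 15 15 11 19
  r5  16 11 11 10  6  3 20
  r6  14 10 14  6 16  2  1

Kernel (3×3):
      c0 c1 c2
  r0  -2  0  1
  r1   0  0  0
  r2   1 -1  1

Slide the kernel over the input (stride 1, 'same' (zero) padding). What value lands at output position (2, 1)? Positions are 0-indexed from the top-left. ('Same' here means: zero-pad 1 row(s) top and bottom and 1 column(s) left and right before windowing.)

The receptive field on the zero-padded input at this output position is [9 4 0 / 7 6 16 / 11 9 10]. Elementwise product with the kernel and sum: 9·-2 + 0·1 + 11·1 + 9·-1 + 10·1.

-6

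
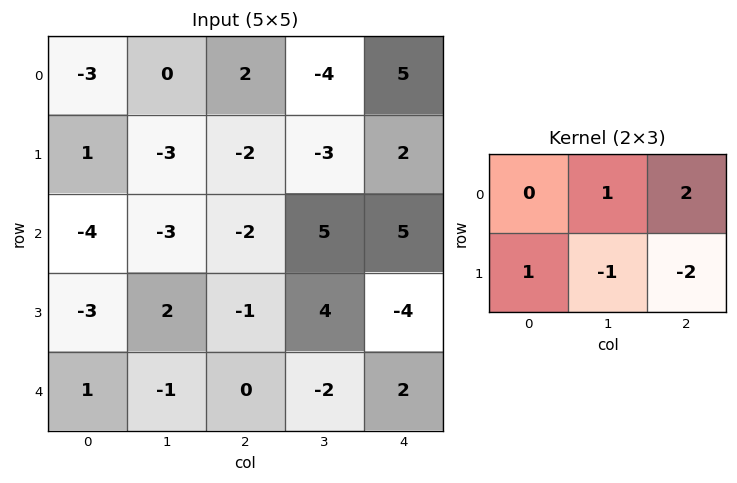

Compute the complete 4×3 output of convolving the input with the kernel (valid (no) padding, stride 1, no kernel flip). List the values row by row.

Output[0,0]: The receptive field on the input at this output position is [-3 0 2 / 1 -3 -2]. Elementwise product with the kernel and sum: 0·1 + 2·2 + 1·1 + -3·-1 + -2·-2.
Output[0,1]: The receptive field on the input at this output position is [0 2 -4 / -3 -2 -3]. Elementwise product with the kernel and sum: 2·1 + -4·2 + -3·1 + -2·-1 + -3·-2.

12 -1 3
-4 -19 -16
-10 3 18
2 10 -6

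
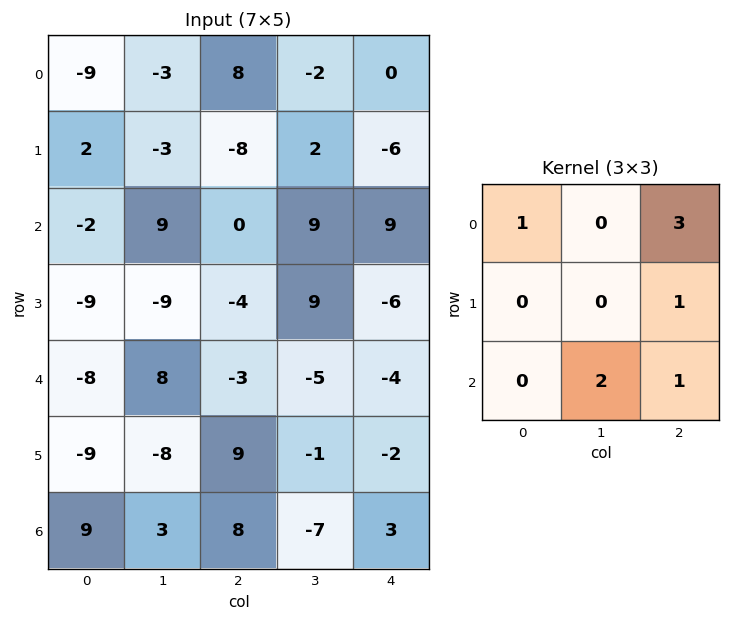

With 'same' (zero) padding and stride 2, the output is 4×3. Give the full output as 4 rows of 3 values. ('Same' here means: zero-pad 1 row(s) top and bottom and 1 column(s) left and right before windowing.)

Output[0,0]: The receptive field on the zero-padded input at this output position is [0 0 0 / 0 -9 -3 / 0 2 -3]. Elementwise product with the kernel and sum: 0·1 + 0·3 + -3·1 + 2·2 + -3·1.
Output[0,1]: The receptive field on the zero-padded input at this output position is [0 0 0 / -3 8 -2 / -3 -8 2]. Elementwise product with the kernel and sum: 0·1 + 0·3 + -2·1 + -8·2 + 2·1.

-2 -16 -12
-27 13 -10
-45 30 5
-21 -18 -1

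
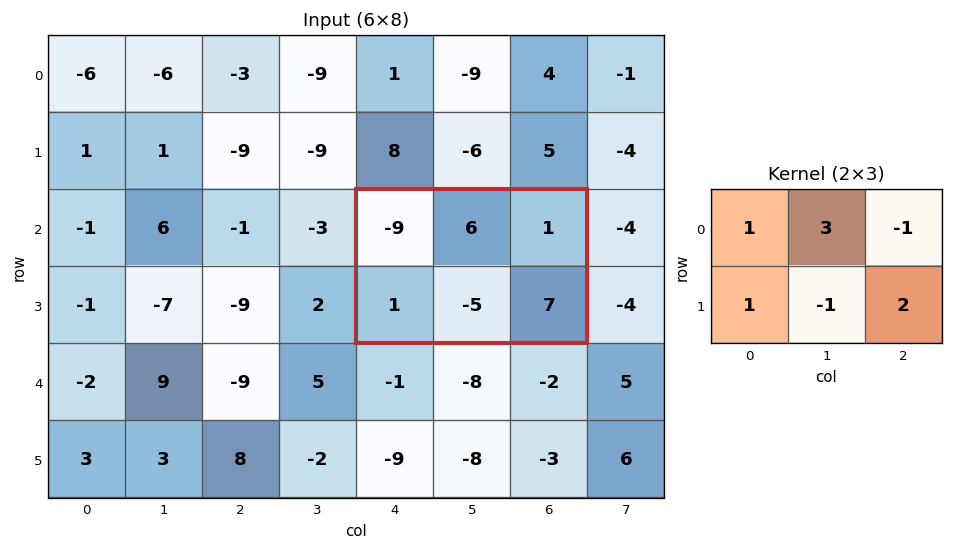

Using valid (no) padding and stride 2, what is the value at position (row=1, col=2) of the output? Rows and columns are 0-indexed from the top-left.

28

The receptive field on the input at this output position is [-9 6 1 / 1 -5 7]. Elementwise product with the kernel and sum: -9·1 + 6·3 + 1·-1 + 1·1 + -5·-1 + 7·2.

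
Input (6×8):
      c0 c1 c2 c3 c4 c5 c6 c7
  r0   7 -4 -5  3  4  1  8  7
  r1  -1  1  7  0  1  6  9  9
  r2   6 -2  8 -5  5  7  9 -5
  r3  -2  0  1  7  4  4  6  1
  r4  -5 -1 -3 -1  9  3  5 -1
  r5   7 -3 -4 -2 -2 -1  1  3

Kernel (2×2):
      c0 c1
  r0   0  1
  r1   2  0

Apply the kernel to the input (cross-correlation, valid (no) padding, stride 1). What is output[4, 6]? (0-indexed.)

1

The receptive field on the input at this output position is [5 -1 / 1 3]. Elementwise product with the kernel and sum: -1·1 + 1·2.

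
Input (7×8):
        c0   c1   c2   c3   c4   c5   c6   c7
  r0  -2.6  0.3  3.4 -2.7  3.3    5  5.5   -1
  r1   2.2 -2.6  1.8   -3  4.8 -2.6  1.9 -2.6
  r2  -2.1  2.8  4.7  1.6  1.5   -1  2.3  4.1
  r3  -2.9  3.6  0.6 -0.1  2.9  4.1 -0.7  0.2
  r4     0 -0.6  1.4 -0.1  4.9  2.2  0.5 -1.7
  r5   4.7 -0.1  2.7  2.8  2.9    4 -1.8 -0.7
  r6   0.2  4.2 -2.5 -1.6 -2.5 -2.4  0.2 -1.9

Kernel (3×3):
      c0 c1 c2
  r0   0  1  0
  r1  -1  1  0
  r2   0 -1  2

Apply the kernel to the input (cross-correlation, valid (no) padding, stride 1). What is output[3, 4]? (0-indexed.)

-6.2

The receptive field on the input at this output position is [2.9 4.1 -0.7 / 4.9 2.2 0.5 / 2.9 4 -1.8]. Elementwise product with the kernel and sum: 4.1·1 + 4.9·-1 + 2.2·1 + 4·-1 + -1.8·2.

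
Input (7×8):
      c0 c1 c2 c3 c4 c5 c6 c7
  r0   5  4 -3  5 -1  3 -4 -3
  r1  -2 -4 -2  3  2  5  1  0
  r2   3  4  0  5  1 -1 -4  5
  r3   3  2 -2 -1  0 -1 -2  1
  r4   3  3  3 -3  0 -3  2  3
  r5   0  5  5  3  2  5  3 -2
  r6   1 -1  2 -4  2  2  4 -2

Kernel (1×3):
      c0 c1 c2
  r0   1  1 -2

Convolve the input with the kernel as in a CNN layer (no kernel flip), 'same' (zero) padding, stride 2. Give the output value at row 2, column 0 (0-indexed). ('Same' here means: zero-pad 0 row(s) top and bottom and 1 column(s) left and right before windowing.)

-3

The receptive field on the zero-padded input at this output position is [0 3 3]. Elementwise product with the kernel and sum: 0·1 + 3·1 + 3·-2.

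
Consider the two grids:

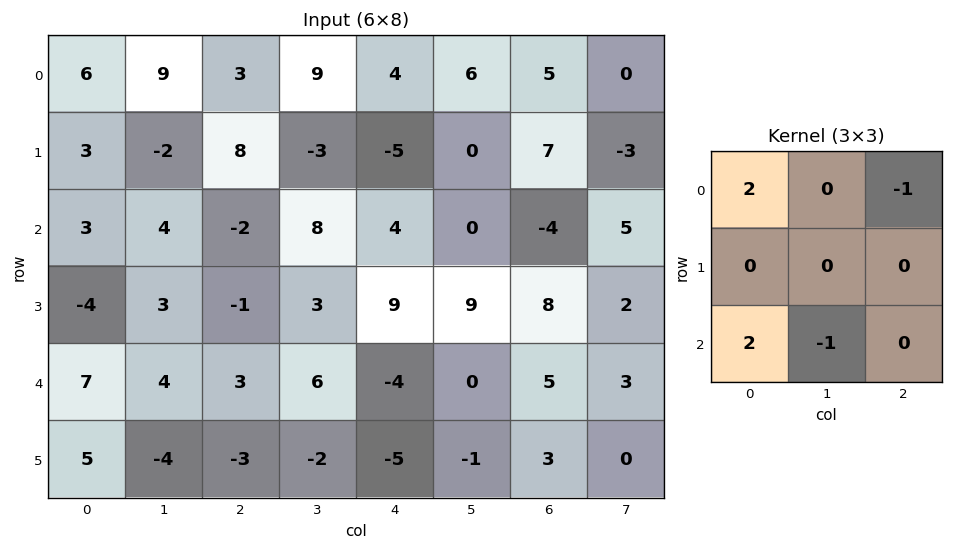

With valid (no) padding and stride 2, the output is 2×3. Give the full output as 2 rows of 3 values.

Output[0,0]: The receptive field on the input at this output position is [6 9 3 / 3 -2 8 / 3 4 -2]. Elementwise product with the kernel and sum: 6·2 + 3·-1 + 3·2 + 4·-1.

11 -10 11
18 -8 4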